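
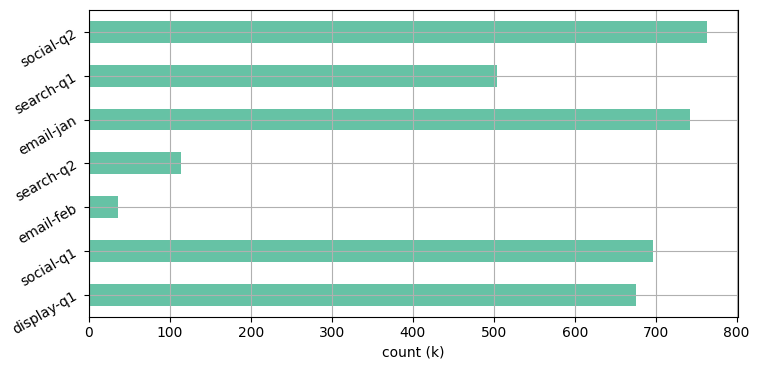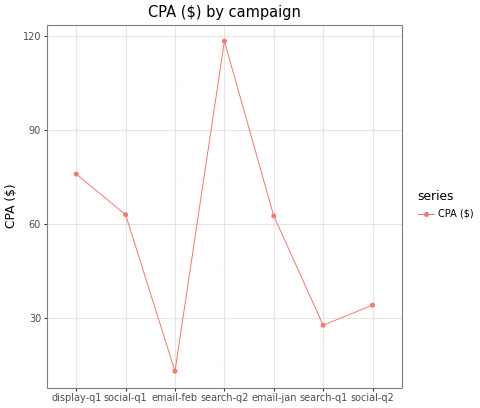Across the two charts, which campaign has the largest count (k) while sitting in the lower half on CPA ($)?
Chart 2 median CPA ($) ≈ 60; below-median campaigns: email-feb, search-q1, social-q2. Among those, social-q2 has the highest count (k) (≈ 800).

social-q2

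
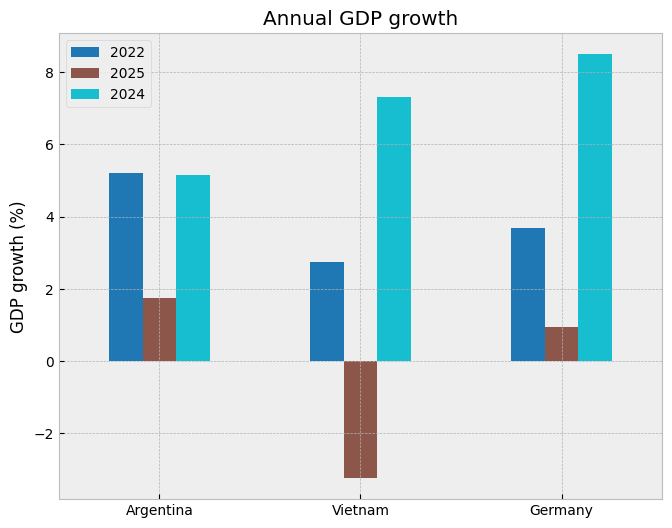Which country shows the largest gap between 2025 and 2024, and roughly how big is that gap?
Vietnam, ≈ 10 %

Vietnam: 2025 ≈ -3, 2024 ≈ 7 → gap ≈ 10. Next-largest (Germany) is only ≈ 7.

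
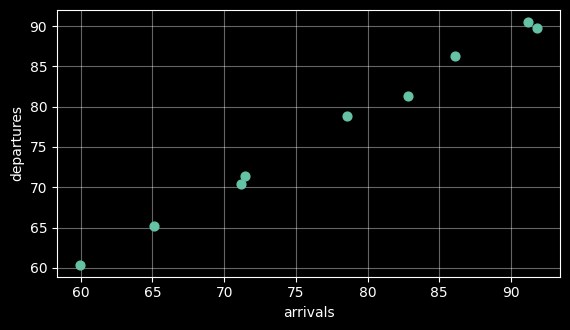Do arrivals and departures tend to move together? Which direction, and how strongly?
positive, strong

Points are positively correlated; strong (|r| ≈ 1.0).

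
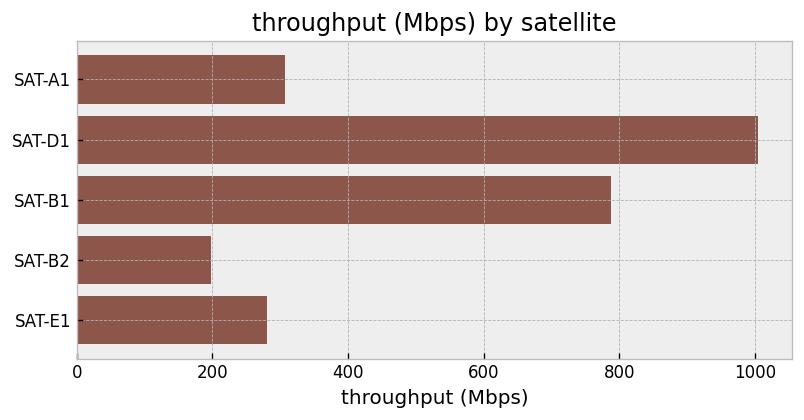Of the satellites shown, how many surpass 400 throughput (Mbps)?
2

Above 400: SAT-D1, SAT-B1.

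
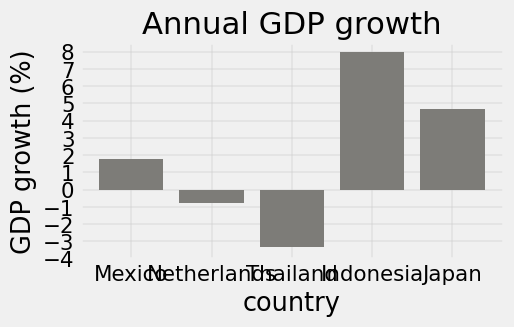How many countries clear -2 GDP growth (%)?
Above -2: Mexico, Netherlands, Indonesia, Japan.

4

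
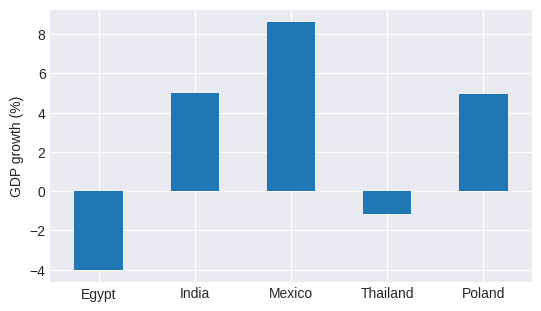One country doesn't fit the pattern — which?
Egypt ≈ -4; the rest sit between ≈ -2 and ≈ 8.

Egypt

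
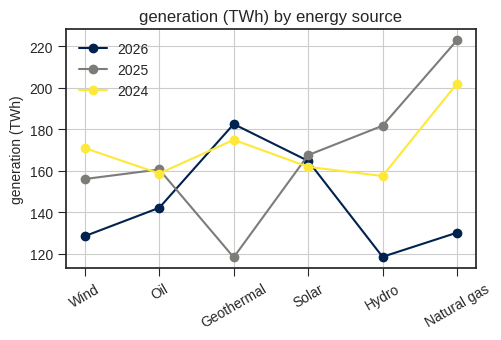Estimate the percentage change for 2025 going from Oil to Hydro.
≈ +12.5%

Oil ≈ 160, Hydro ≈ 180; (180 − 160) / 160 ≈ +12.5%.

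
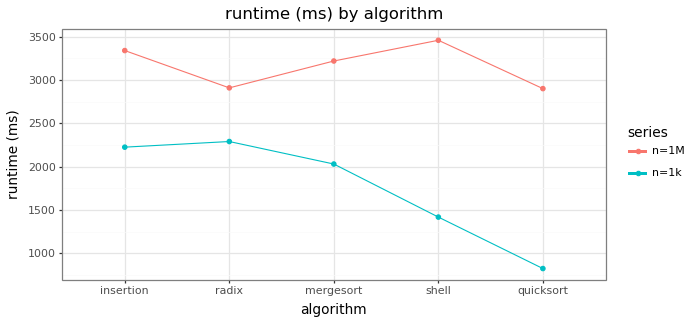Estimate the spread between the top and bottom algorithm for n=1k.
Max radix ≈ 2500, min quicksort ≈ 1000; range ≈ 1500.

≈ 1500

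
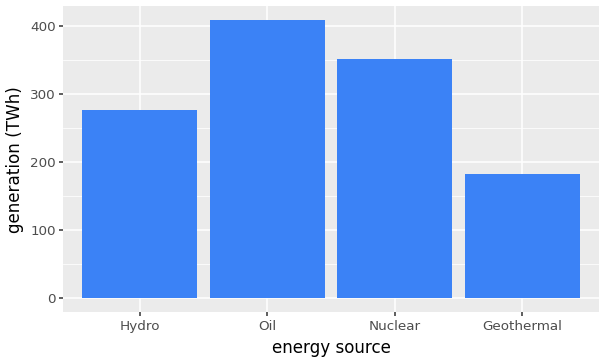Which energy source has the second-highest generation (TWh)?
Nuclear

Top 3: Oil ≈ 400, Nuclear ≈ 350, Hydro ≈ 300.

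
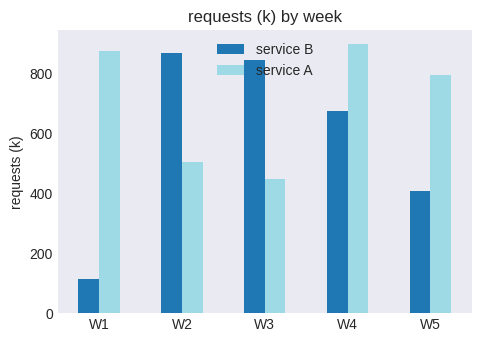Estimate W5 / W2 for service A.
W5 ≈ 800, W2 ≈ 500; 800/500 ≈ 1.6.

≈ 1.6×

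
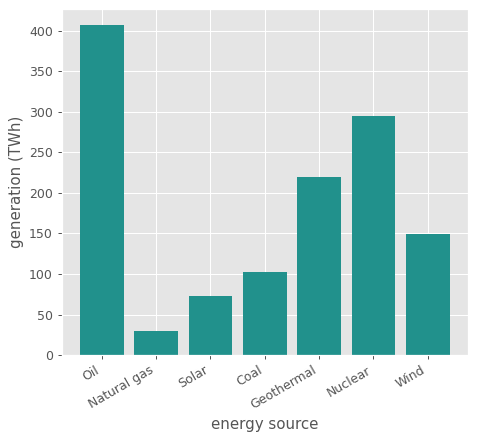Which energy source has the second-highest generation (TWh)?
Top 3: Oil ≈ 400, Nuclear ≈ 300, Geothermal ≈ 200.

Nuclear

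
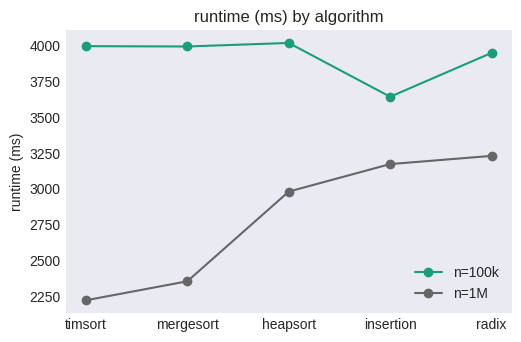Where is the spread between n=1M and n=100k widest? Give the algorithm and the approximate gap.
timsort: n=1M ≈ 2200, n=100k ≈ 4000 → gap ≈ 1800. Next-largest (mergesort) is only ≈ 1600.

timsort, ≈ 1800 ms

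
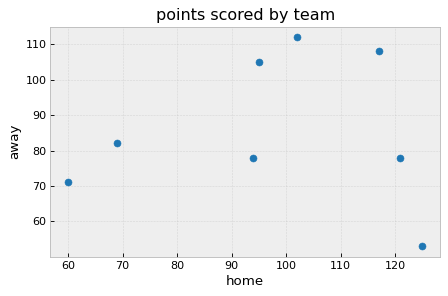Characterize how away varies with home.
no clear correlation

Points are roughly uncorrelated; weak (|r| ≈ 0.0).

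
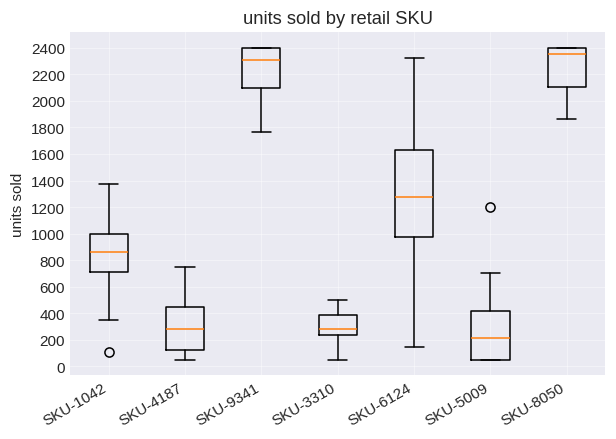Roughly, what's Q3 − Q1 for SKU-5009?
Q3 ≈ 400, Q1 ≈ 0; IQR ≈ 400.

≈ 400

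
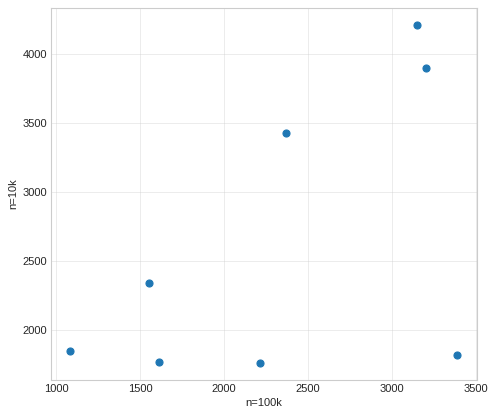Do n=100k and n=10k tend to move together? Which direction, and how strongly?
positive, moderate

Points are positively correlated; moderate (|r| ≈ 0.6).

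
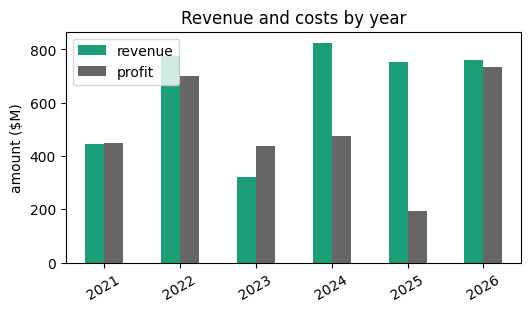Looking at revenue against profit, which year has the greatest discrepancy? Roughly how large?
2025: revenue ≈ 800, profit ≈ 200 → gap ≈ 600. Next-largest (2024) is only ≈ 300.

2025, ≈ 600 $M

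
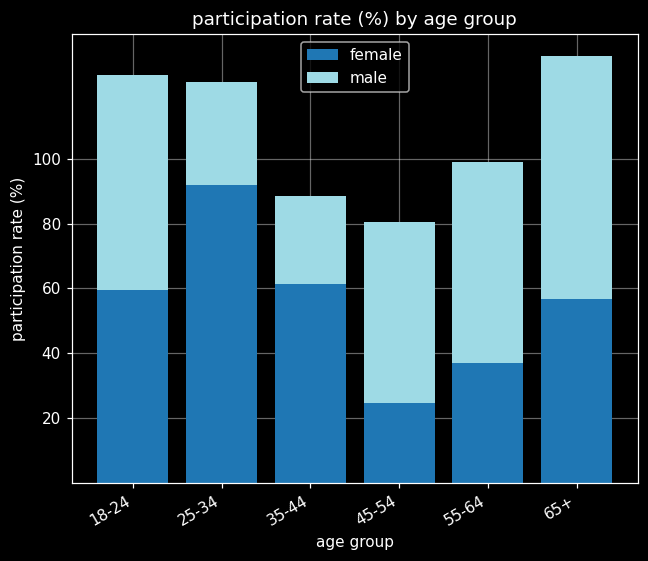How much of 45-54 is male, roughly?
male top ≈ 80, bottom ≈ 20; segment ≈ 60.

≈ 60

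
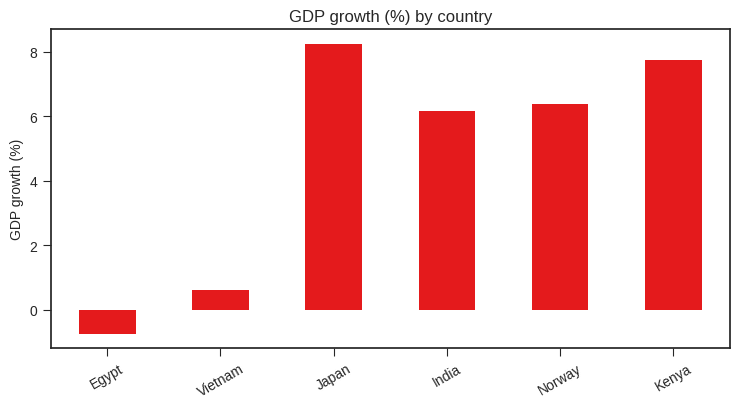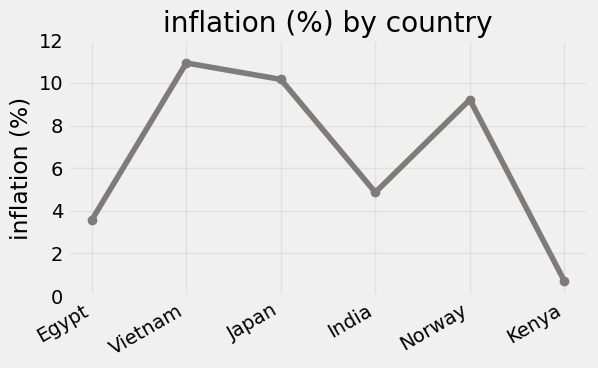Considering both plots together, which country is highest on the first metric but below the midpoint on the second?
Kenya

Chart 2 median inflation (%) ≈ 8; below-median countries: Egypt, India, Kenya. Among those, Kenya has the highest GDP growth (%) (≈ 8).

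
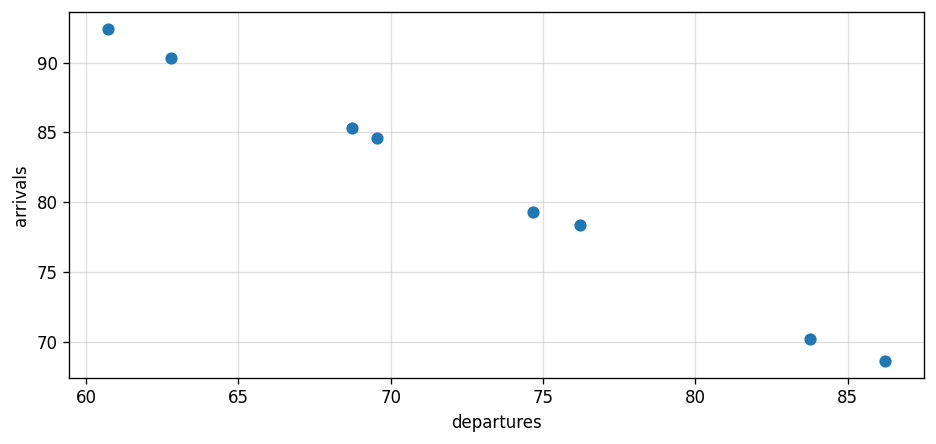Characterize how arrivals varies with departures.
negative, strong

Points are negatively correlated; strong (|r| ≈ 1.0).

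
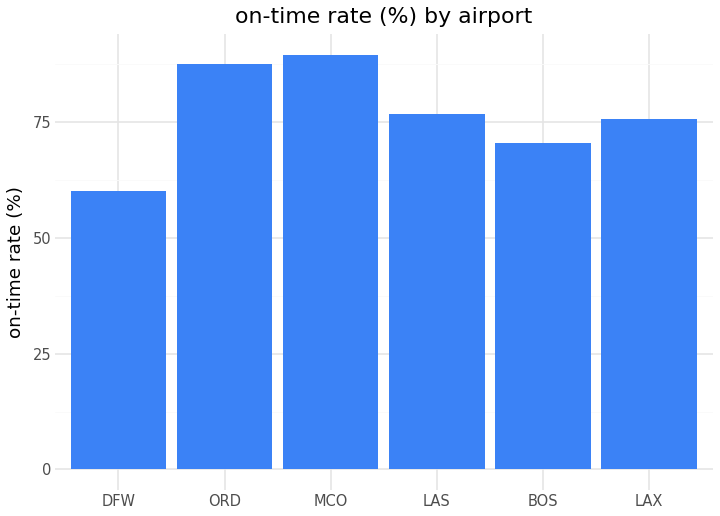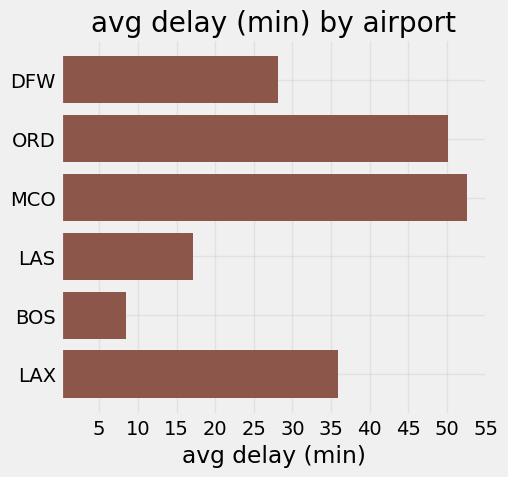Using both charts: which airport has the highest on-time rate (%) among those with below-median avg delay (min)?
Chart 2 median avg delay (min) ≈ 30; below-median airports: DFW, LAS, BOS. Among those, LAS has the highest on-time rate (%) (≈ 80).

LAS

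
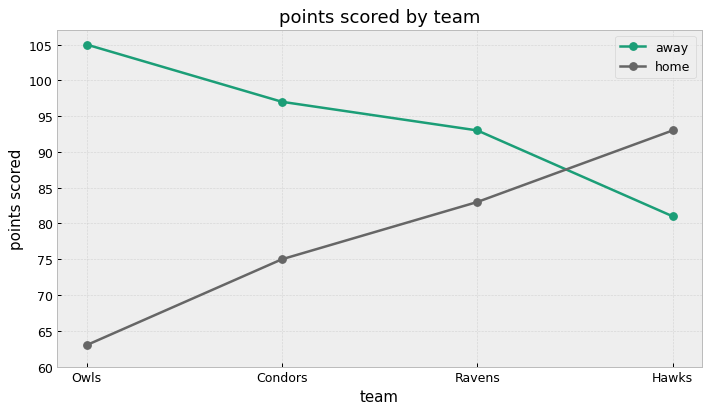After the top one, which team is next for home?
Top 3 for home: Hawks ≈ 95, Ravens ≈ 85, Condors ≈ 75.

Ravens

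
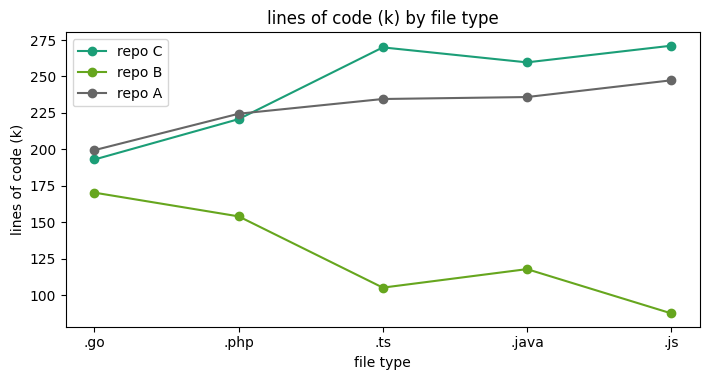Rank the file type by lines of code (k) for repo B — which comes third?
.java

Top 4 for repo B: .go ≈ 180, .php ≈ 160, .java ≈ 120, .ts ≈ 100.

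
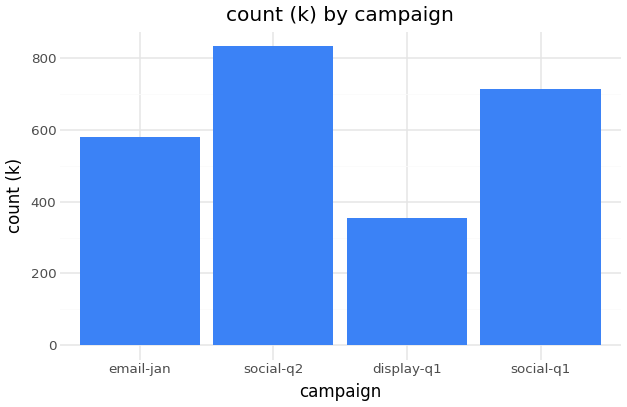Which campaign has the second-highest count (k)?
Top 3: social-q2 ≈ 800, social-q1 ≈ 700, email-jan ≈ 600.

social-q1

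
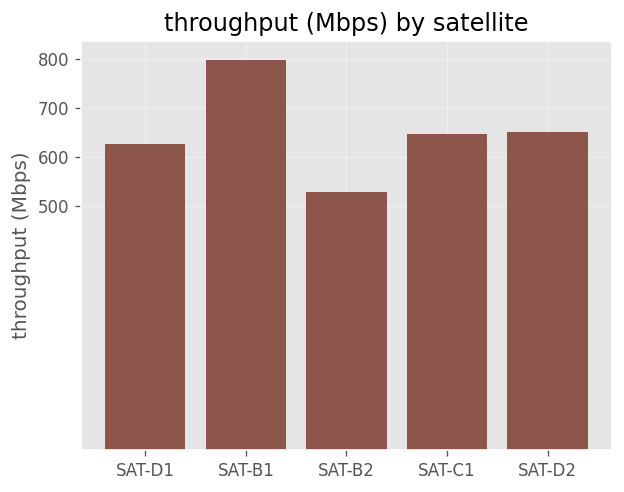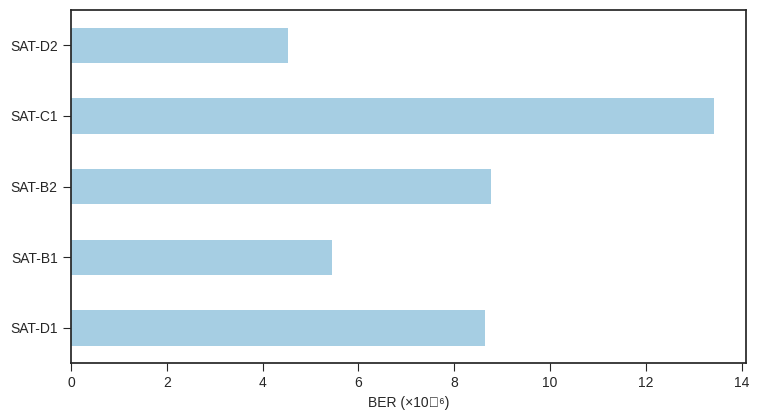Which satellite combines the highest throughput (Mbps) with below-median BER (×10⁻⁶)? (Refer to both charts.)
Chart 2 median BER (×10⁻⁶) ≈ 8; below-median satellites: SAT-B1, SAT-D2. Among those, SAT-B1 has the highest throughput (Mbps) (≈ 800).

SAT-B1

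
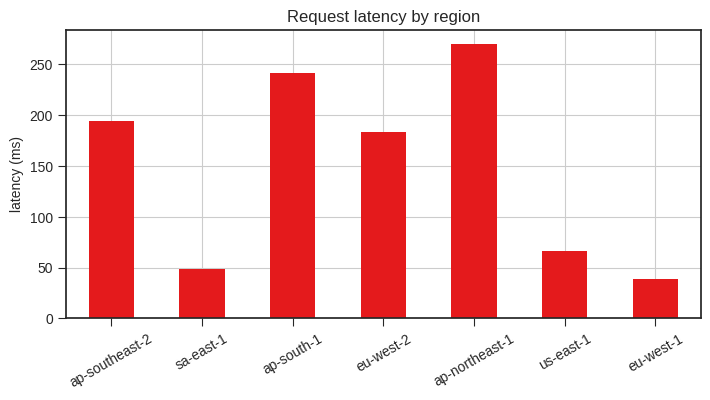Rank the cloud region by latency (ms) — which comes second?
Top 3: ap-northeast-1 ≈ 275, ap-south-1 ≈ 250, ap-southeast-2 ≈ 200.

ap-south-1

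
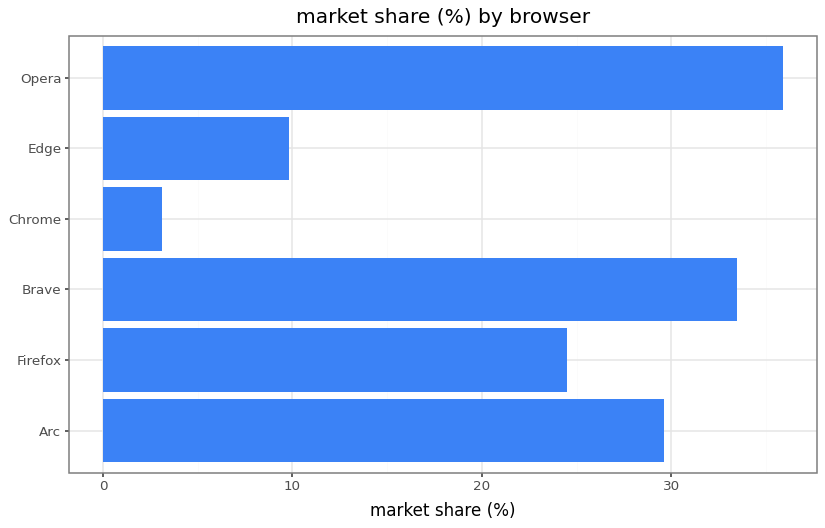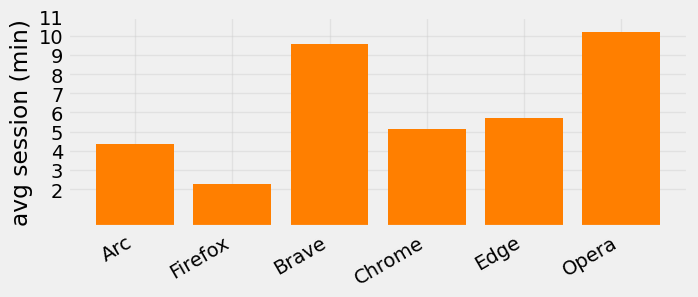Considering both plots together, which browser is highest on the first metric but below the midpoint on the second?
Chart 2 median avg session (min) ≈ 5; below-median browsers: Arc, Firefox, Chrome. Among those, Arc has the highest market share (%) (≈ 30).

Arc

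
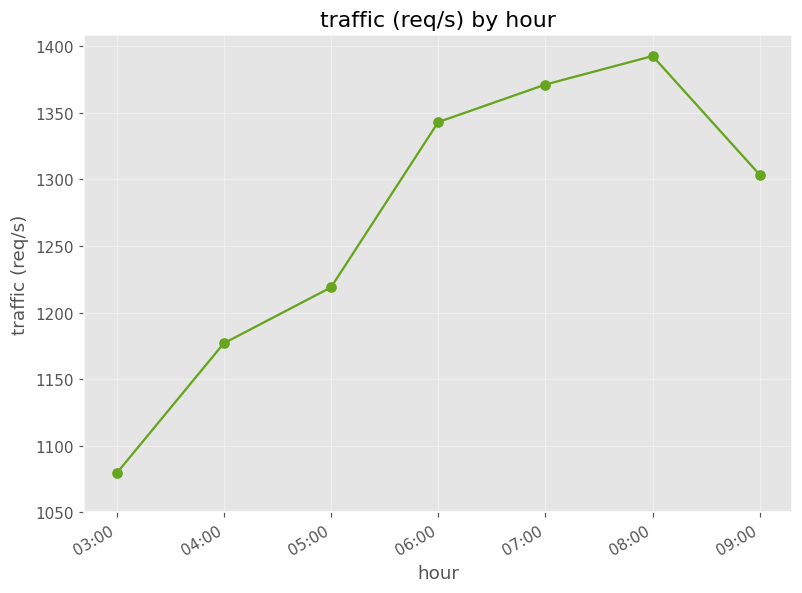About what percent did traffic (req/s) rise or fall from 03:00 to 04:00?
03:00 ≈ 1100, 04:00 ≈ 1200; (1200 − 1100) / 1100 ≈ +9.1%.

≈ +9.1%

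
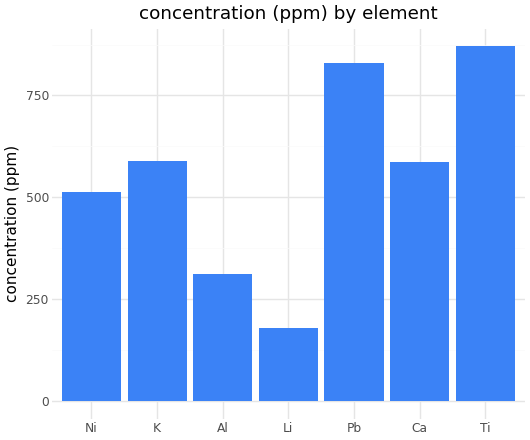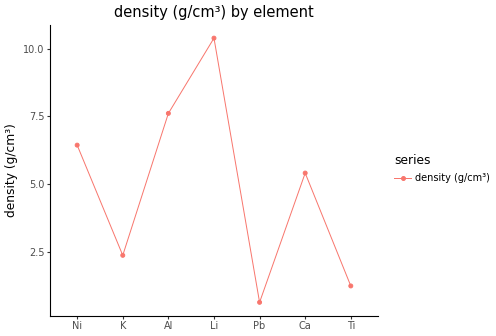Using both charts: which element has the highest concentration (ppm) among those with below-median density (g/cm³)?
Chart 2 median density (g/cm³) ≈ 5; below-median elements: K, Pb, Ti. Among those, Ti has the highest concentration (ppm) (≈ 900).

Ti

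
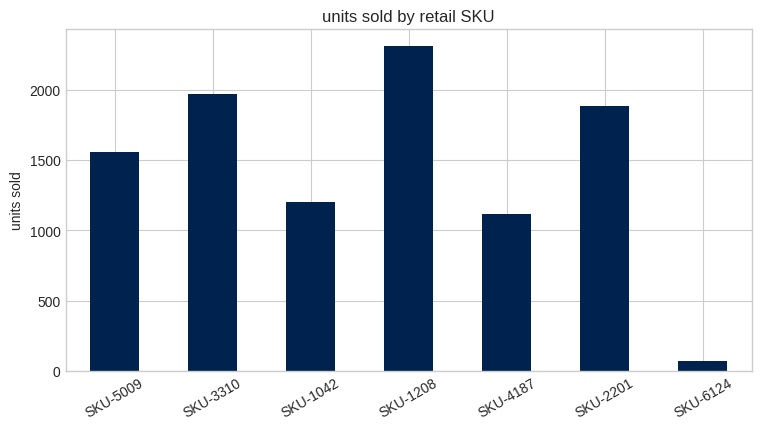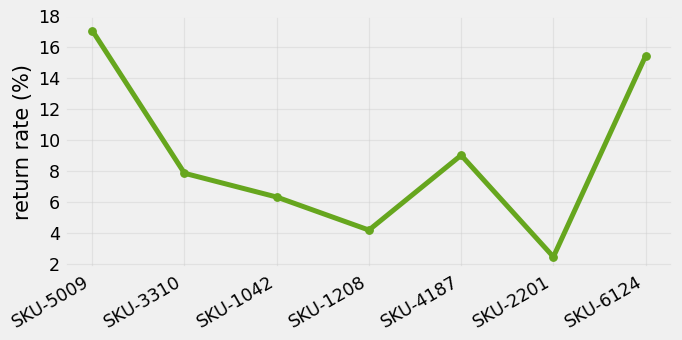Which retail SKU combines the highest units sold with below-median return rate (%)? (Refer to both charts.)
SKU-1208

Chart 2 median return rate (%) ≈ 8; below-median retail SKUs: SKU-1042, SKU-1208, SKU-2201. Among those, SKU-1208 has the highest units sold (≈ 2500).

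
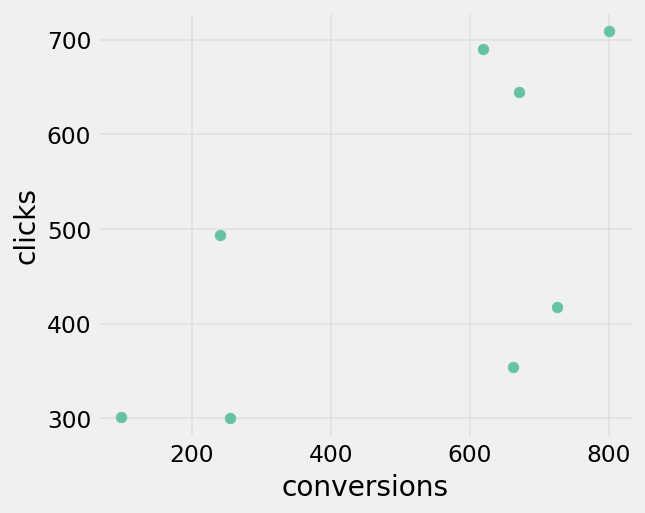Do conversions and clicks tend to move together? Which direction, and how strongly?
Points are positively correlated; moderate (|r| ≈ 0.6).

positive, moderate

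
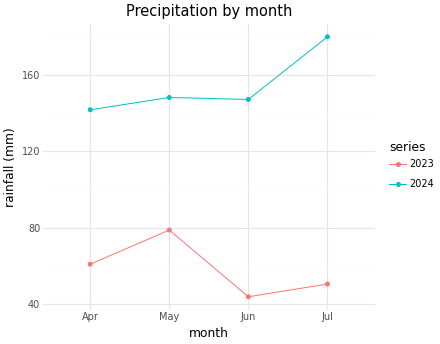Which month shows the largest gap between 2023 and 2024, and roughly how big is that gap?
Jul, ≈ 120 mm

Jul: 2023 ≈ 60, 2024 ≈ 180 → gap ≈ 120. Next-largest (Jun) is only ≈ 100.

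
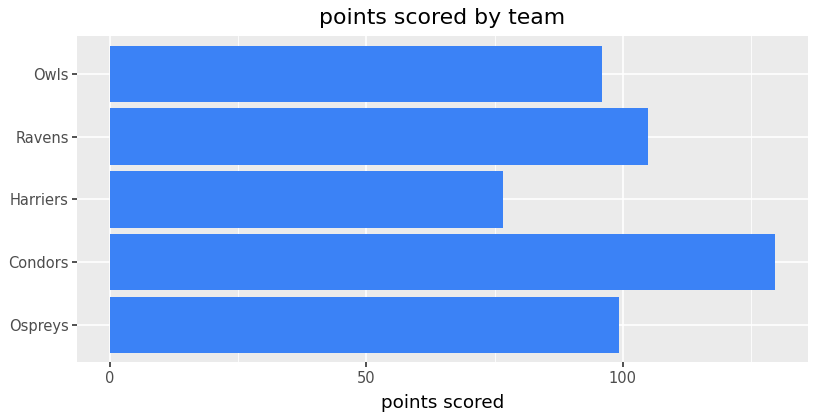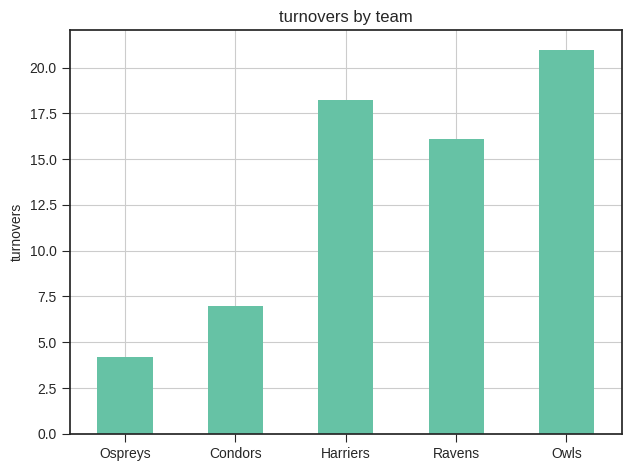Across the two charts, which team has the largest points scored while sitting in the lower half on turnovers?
Condors

Chart 2 median turnovers ≈ 16; below-median teams: Ospreys, Condors. Among those, Condors has the highest points scored (≈ 120).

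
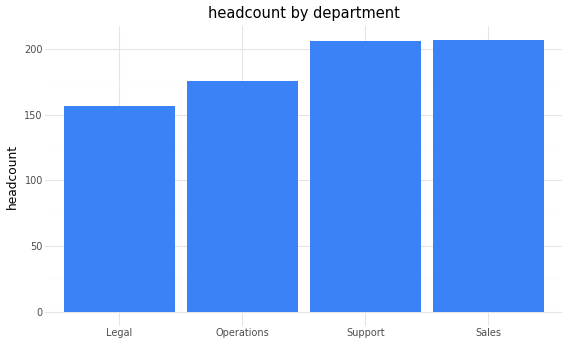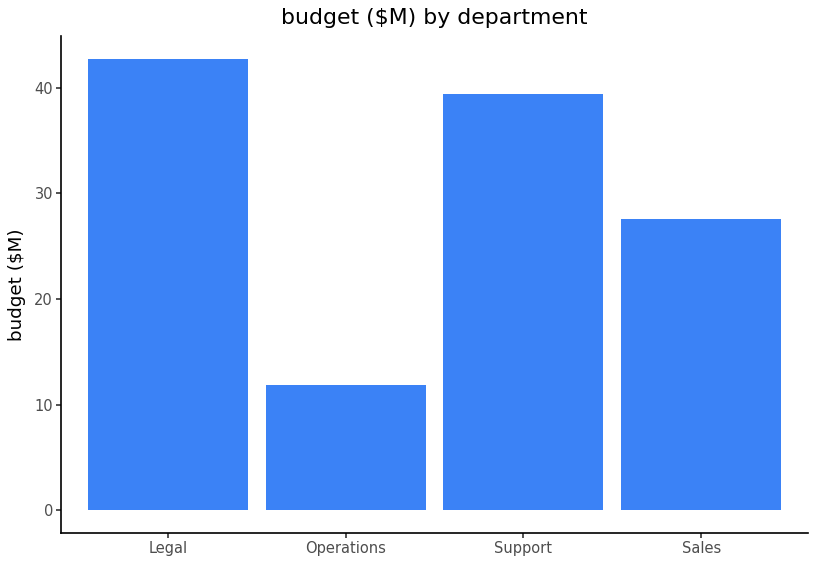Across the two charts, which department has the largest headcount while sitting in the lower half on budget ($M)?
Chart 2 median budget ($M) ≈ 35; below-median departments: Operations, Sales. Among those, Sales has the highest headcount (≈ 200).

Sales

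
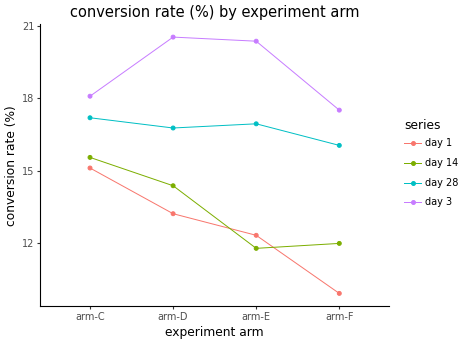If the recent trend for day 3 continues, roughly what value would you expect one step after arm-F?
≈ 16.5

Last three: 21, 20, 18 → slope ≈ -1.5/step → next ≈ 16.5.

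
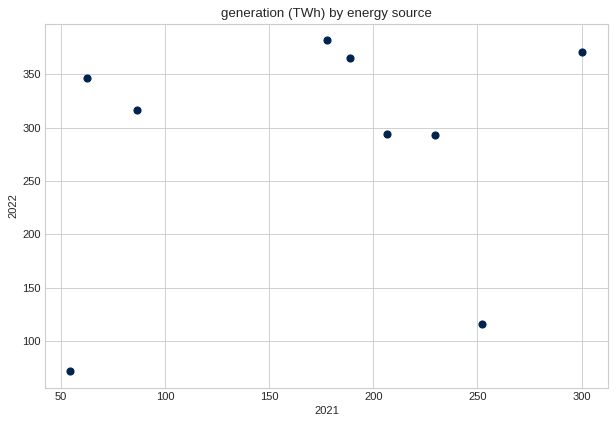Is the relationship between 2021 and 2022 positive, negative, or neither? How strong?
Points are roughly uncorrelated; weak (|r| ≈ 0.2).

no clear correlation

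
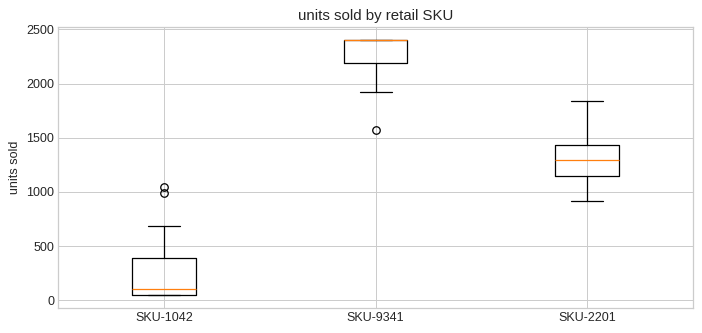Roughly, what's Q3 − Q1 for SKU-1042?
≈ 400

Q3 ≈ 400, Q1 ≈ 0; IQR ≈ 400.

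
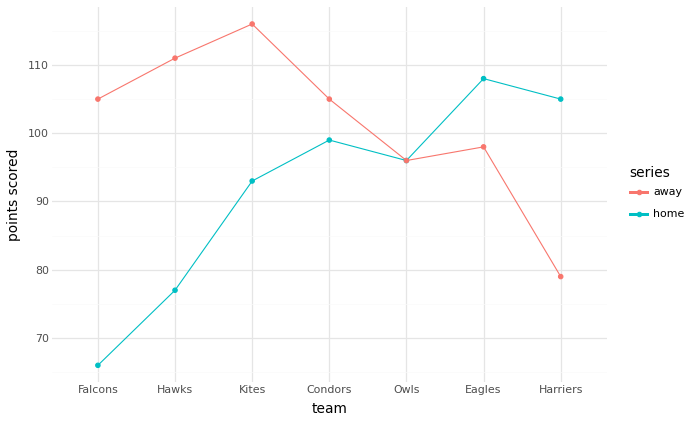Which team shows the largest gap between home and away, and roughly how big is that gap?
Falcons, ≈ 40

Falcons: home ≈ 65, away ≈ 105 → gap ≈ 40. Next-largest (Hawks) is only ≈ 35.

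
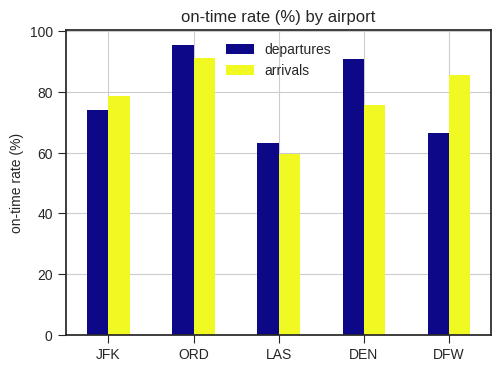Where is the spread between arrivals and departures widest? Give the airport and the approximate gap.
DFW, ≈ 20 %

DFW: arrivals ≈ 90, departures ≈ 70 → gap ≈ 20. Next-largest (DEN) is only ≈ 10.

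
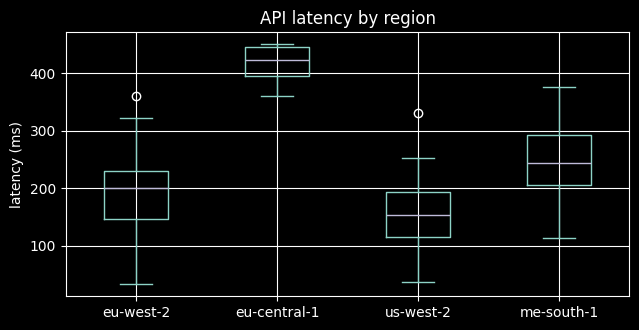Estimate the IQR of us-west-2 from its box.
≈ 75

Q3 ≈ 200, Q1 ≈ 125; IQR ≈ 75.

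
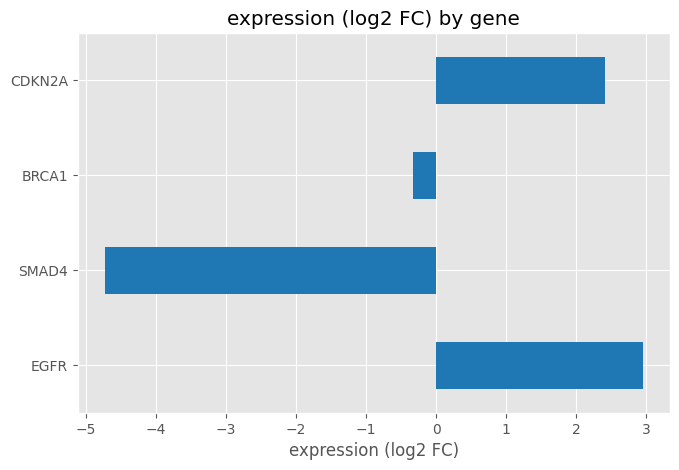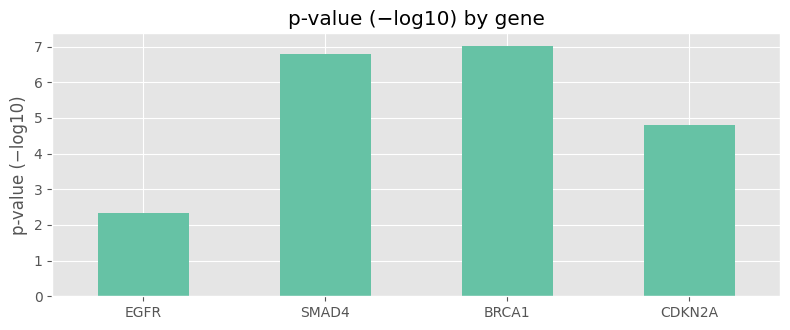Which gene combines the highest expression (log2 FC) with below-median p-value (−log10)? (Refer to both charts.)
Chart 2 median p-value (−log10) ≈ 6; below-median genes: EGFR, CDKN2A. Among those, EGFR has the highest expression (log2 FC) (≈ 3).

EGFR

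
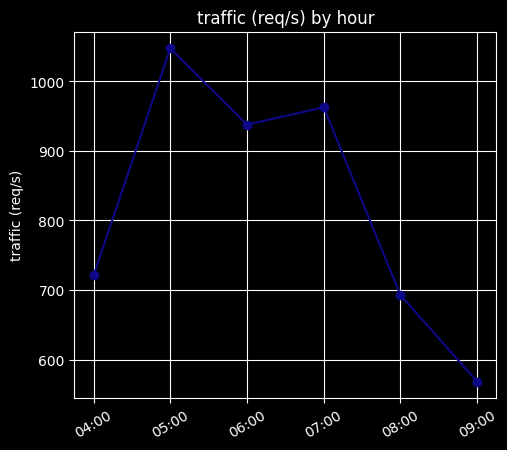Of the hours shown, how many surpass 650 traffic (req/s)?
Above 650: 04:00, 05:00, 06:00, 07:00, 08:00.

5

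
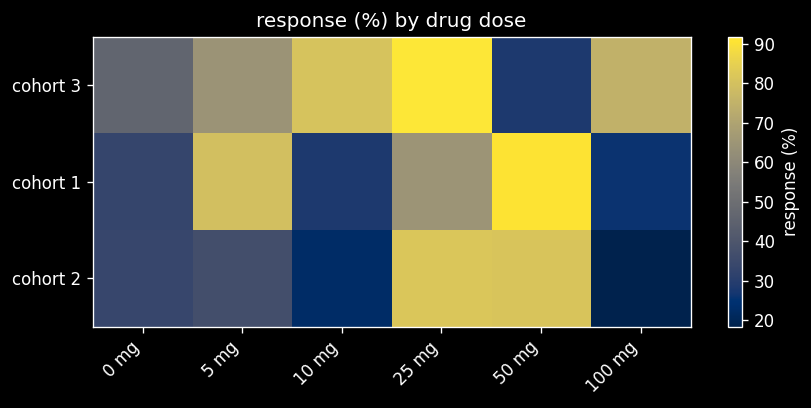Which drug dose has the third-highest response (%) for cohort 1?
25 mg

Top 4 for cohort 1: 50 mg ≈ 90, 5 mg ≈ 80, 25 mg ≈ 60, 0 mg ≈ 30.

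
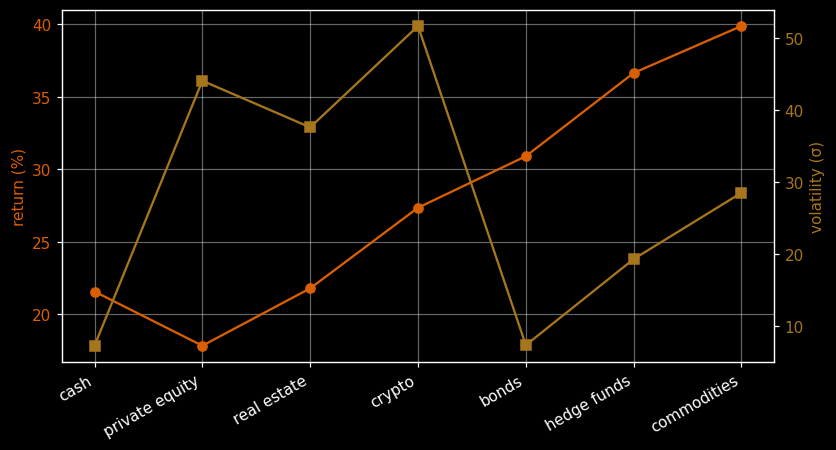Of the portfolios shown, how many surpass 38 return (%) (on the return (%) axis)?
1

Above 38: commodities.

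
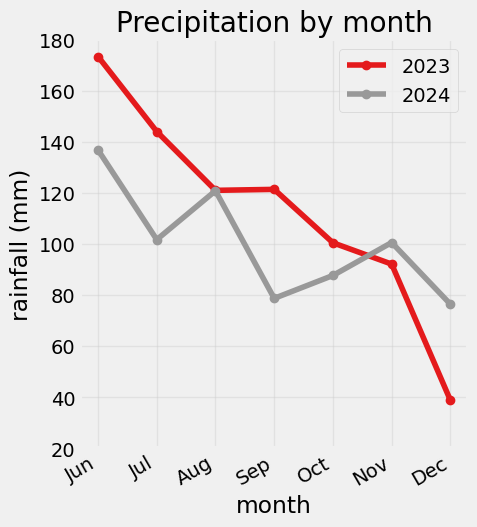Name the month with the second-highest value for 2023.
Top 3 for 2023: Jun ≈ 180, Jul ≈ 140, Sep ≈ 120.

Jul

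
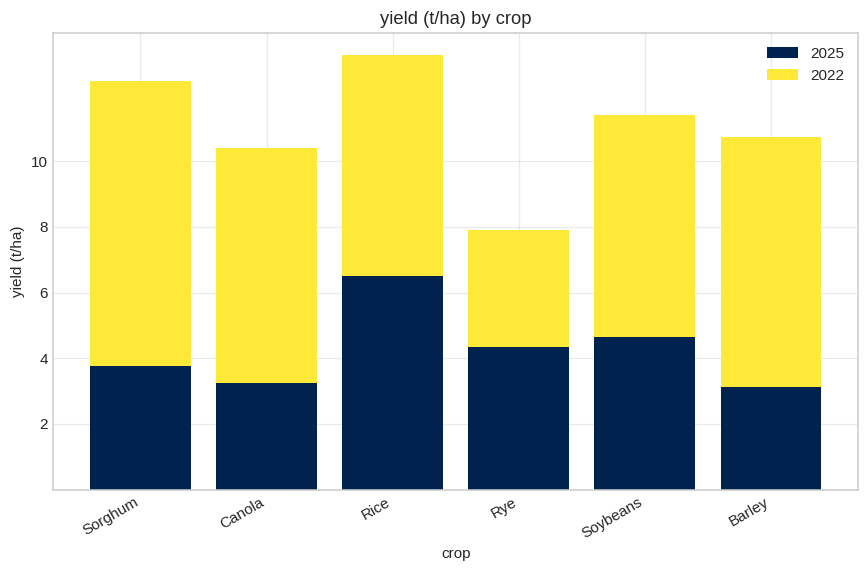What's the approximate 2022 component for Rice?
2022 top ≈ 14, bottom ≈ 6; segment ≈ 8.

≈ 8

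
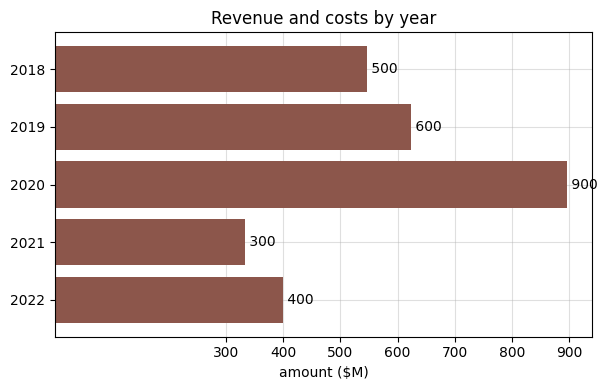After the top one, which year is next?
2019

Top 3: 2020 ≈ 900, 2019 ≈ 600, 2018 ≈ 500.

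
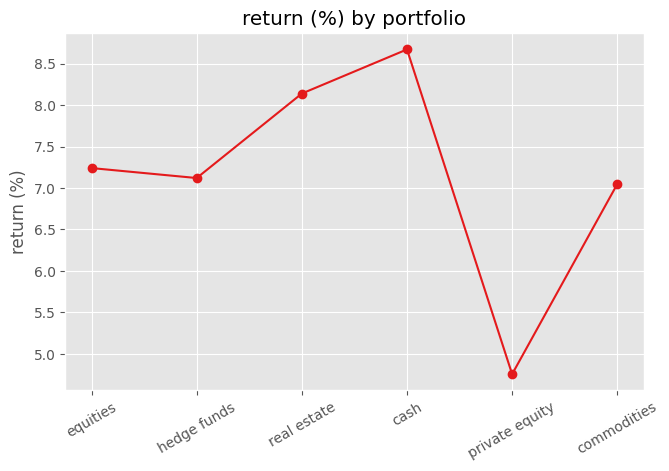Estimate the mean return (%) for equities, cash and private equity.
≈ 6.83

(7.0 + 8.5 + 5.0) / 3 ≈ 6.83.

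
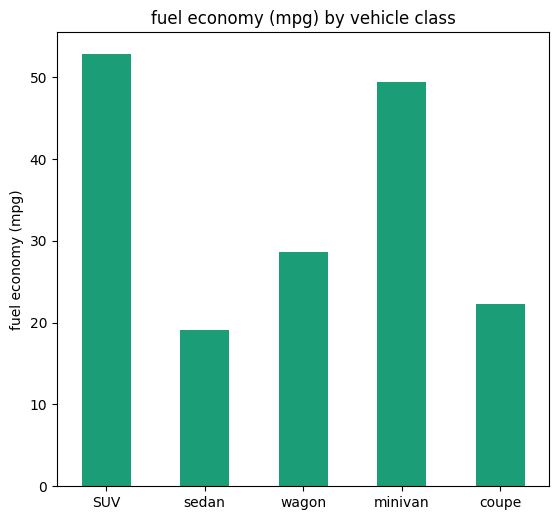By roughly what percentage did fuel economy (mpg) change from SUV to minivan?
SUV ≈ 55, minivan ≈ 50; (50 − 55) / 55 ≈ -9.1%.

≈ -9.1%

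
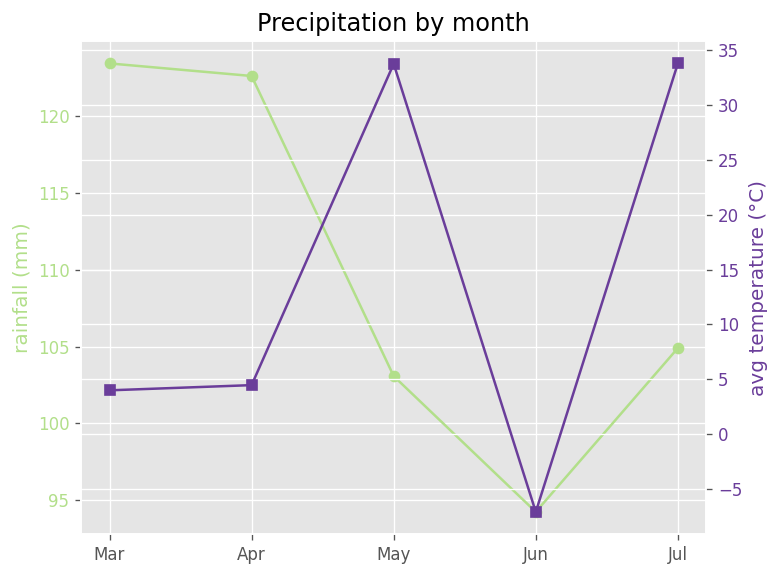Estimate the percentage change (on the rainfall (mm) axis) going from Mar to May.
Mar ≈ 125, May ≈ 105; (105 − 125) / 125 ≈ -16%.

≈ -16%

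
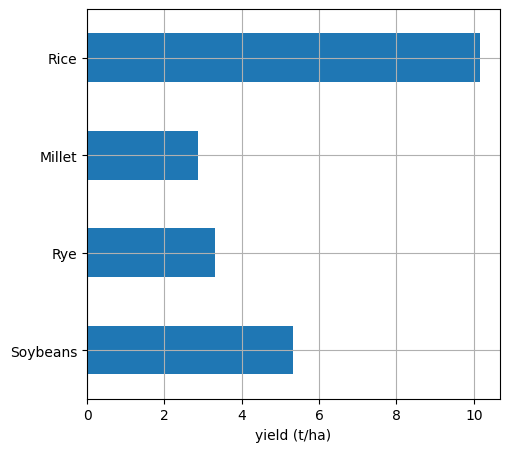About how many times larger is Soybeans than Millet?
≈ 1.67×

Soybeans ≈ 5, Millet ≈ 3; 5/3 ≈ 1.67.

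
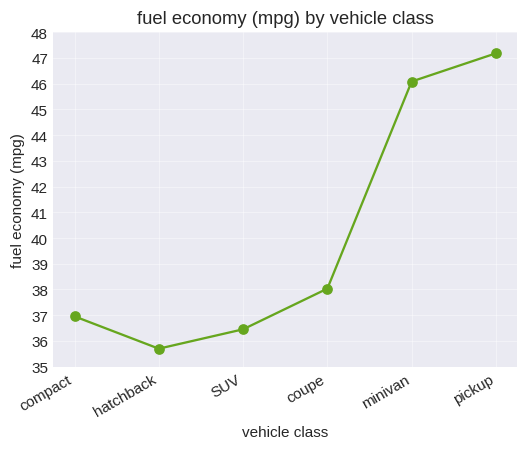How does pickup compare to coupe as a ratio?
pickup ≈ 47, coupe ≈ 38; 47/38 ≈ 1.24.

≈ 1.24×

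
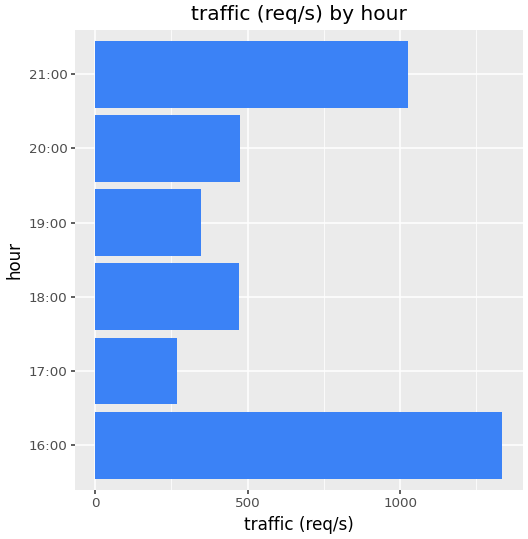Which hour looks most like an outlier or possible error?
16:00

16:00 ≈ 1400; the rest sit between ≈ 200 and ≈ 1000.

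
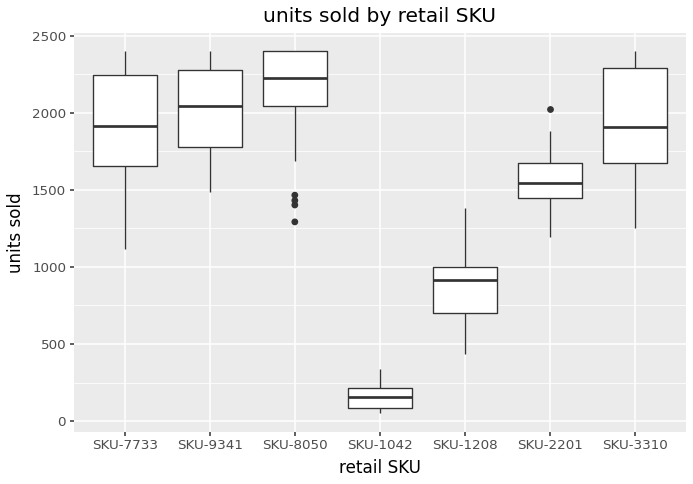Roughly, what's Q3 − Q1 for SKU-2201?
≈ 200

Q3 ≈ 1600, Q1 ≈ 1400; IQR ≈ 200.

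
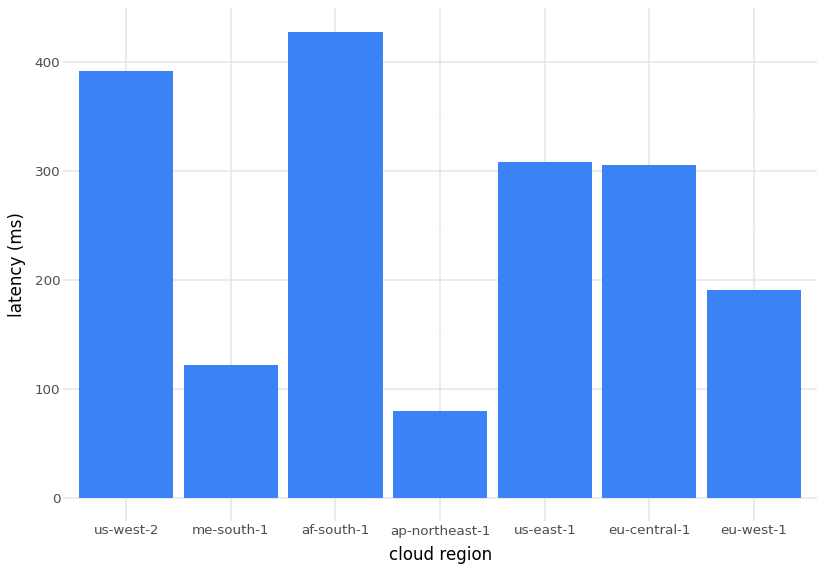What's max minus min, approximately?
≈ 350

Max af-south-1 ≈ 450, min ap-northeast-1 ≈ 100; range ≈ 350.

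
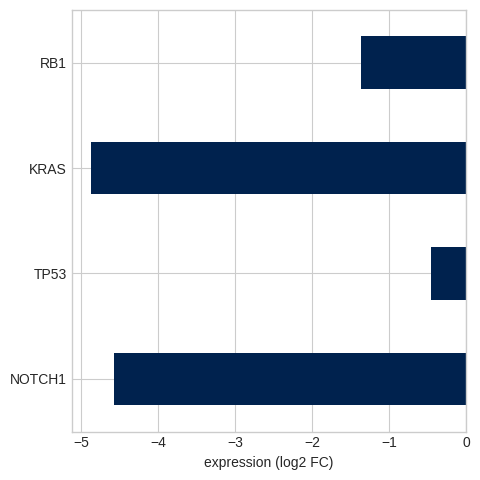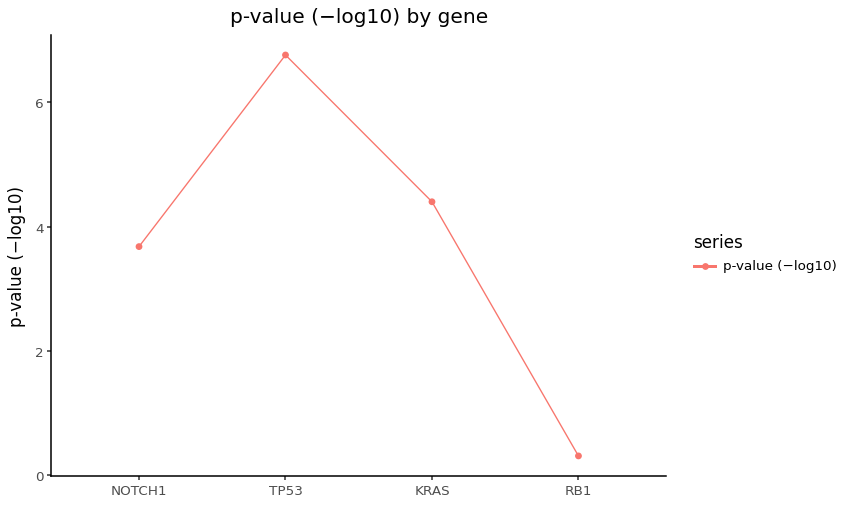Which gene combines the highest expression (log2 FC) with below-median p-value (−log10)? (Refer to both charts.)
Chart 2 median p-value (−log10) ≈ 4; below-median genes: NOTCH1, RB1. Among those, RB1 has the highest expression (log2 FC) (≈ -1).

RB1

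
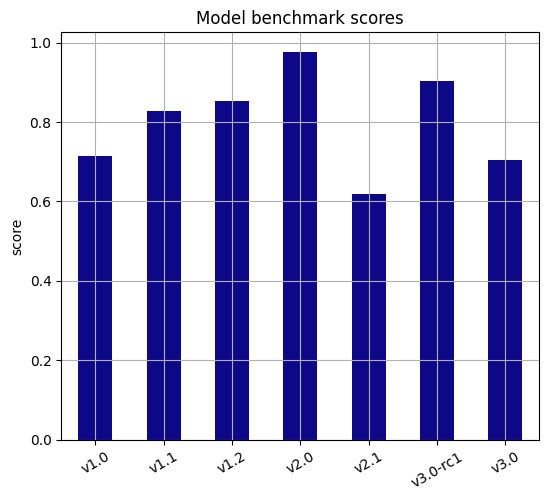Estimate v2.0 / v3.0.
v2.0 ≈ 1.0, v3.0 ≈ 0.7; 1.0/0.7 ≈ 1.43.

≈ 1.43×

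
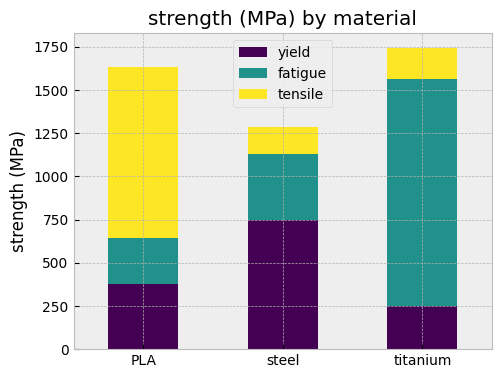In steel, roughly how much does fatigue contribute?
fatigue top ≈ 1200, bottom ≈ 800; segment ≈ 400.

≈ 400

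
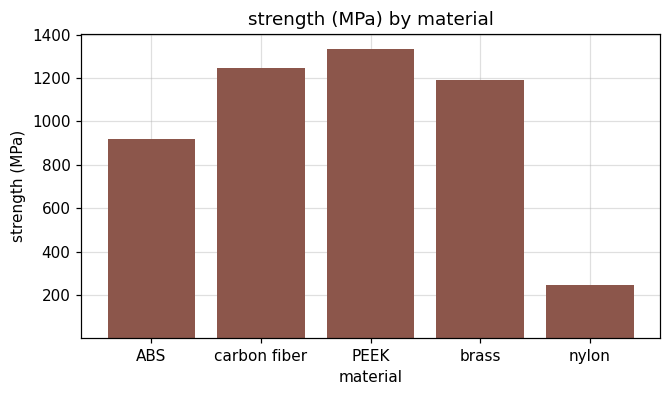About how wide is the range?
≈ 1200

Max PEEK ≈ 1400, min nylon ≈ 200; range ≈ 1200.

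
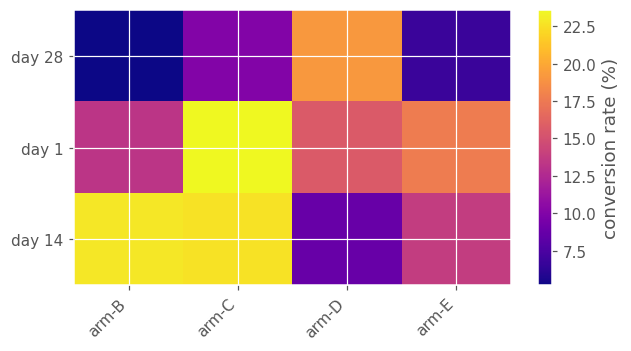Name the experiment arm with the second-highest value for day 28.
arm-C

Top 3 for day 28: arm-D ≈ 20, arm-C ≈ 10, arm-E ≈ 6.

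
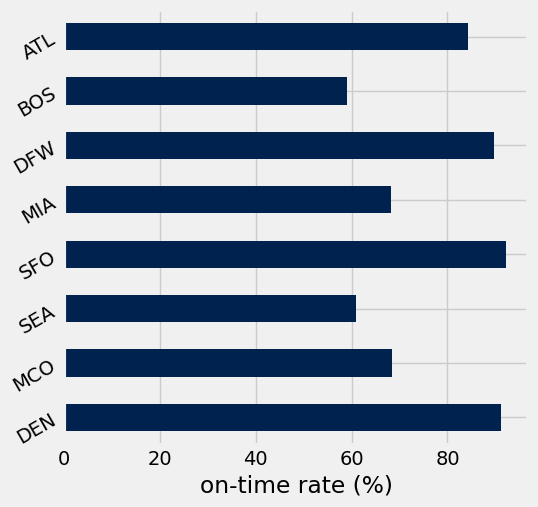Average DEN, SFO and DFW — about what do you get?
≈ 90

(90 + 90 + 90) / 3 ≈ 90.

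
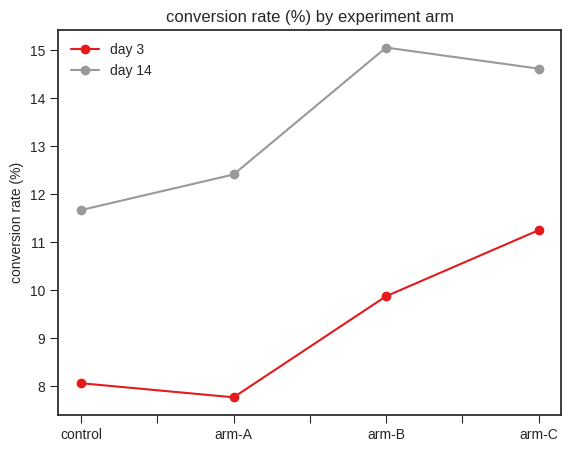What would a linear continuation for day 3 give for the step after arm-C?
≈ 12.5

Last three: 8, 10, 11 → slope ≈ 1.5/step → next ≈ 12.5.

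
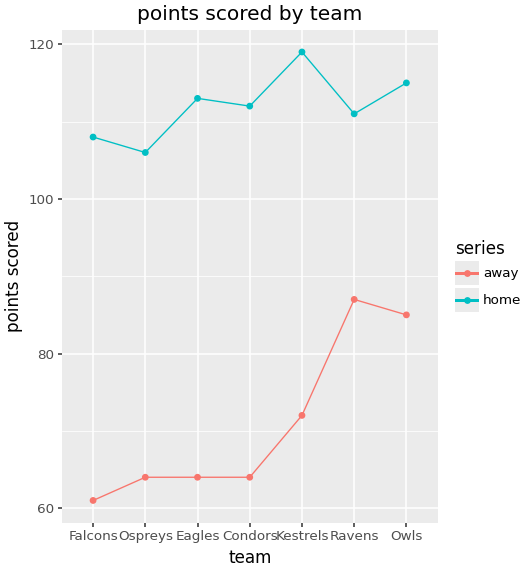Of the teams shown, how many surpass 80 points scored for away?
Above 80: Ravens, Owls.

2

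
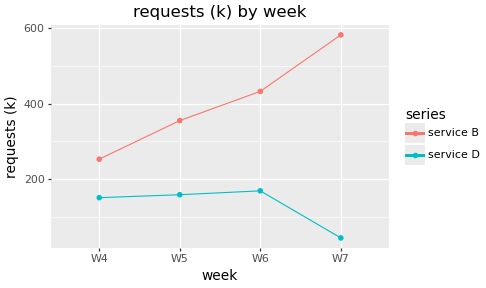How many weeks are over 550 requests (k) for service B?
Above 550: W7.

1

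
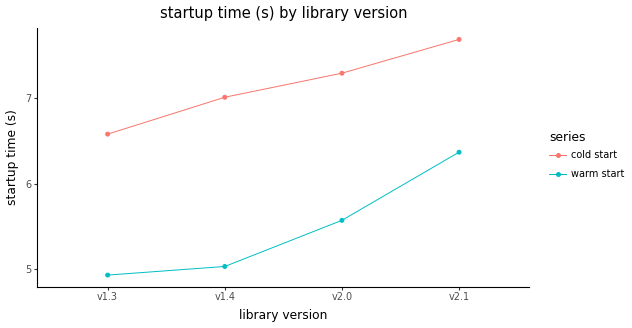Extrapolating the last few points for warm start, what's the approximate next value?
Last three: 5.0, 5.5, 6.5 → slope ≈ 0.75/step → next ≈ 7.25.

≈ 7.25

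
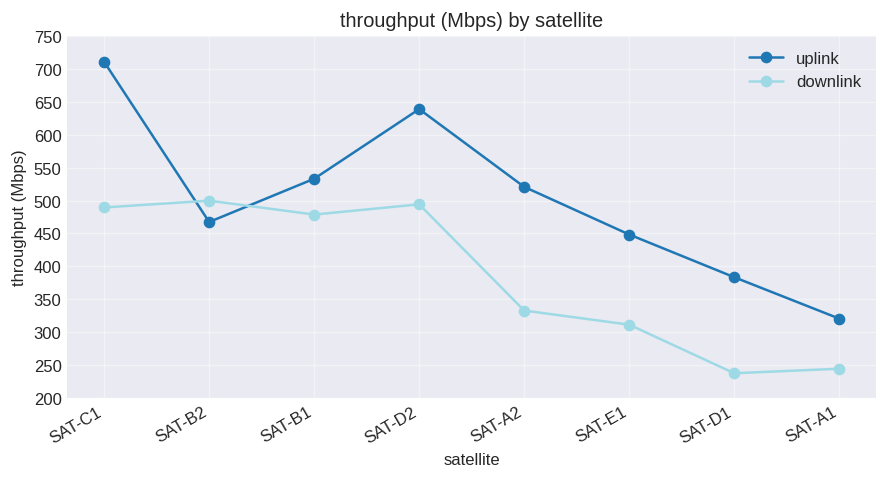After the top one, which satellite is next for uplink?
Top 3 for uplink: SAT-C1 ≈ 700, SAT-D2 ≈ 650, SAT-B1 ≈ 550.

SAT-D2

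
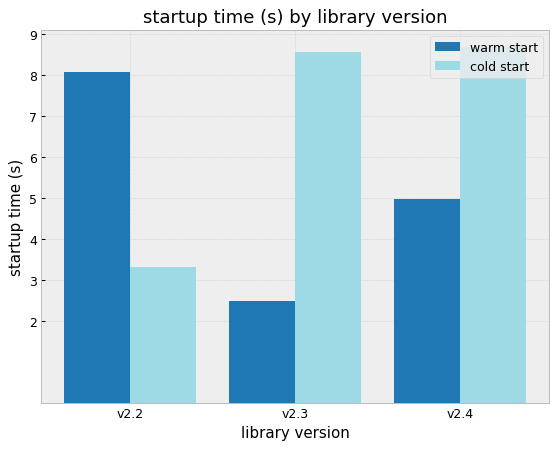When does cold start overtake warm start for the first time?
v2.2: cold start ≈ 3 vs warm start ≈ 8 (not yet); v2.3: cold start ≈ 9 vs warm start ≈ 2 (first crossover).

v2.3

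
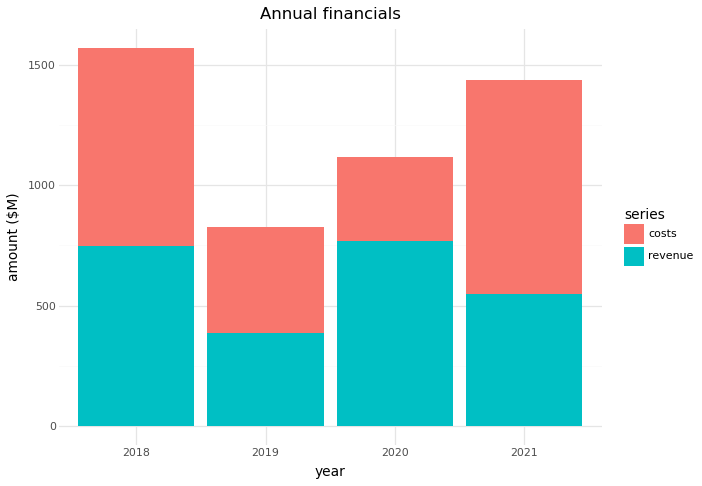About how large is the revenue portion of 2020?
≈ 800

revenue top ≈ 800, bottom ≈ 0; segment ≈ 800.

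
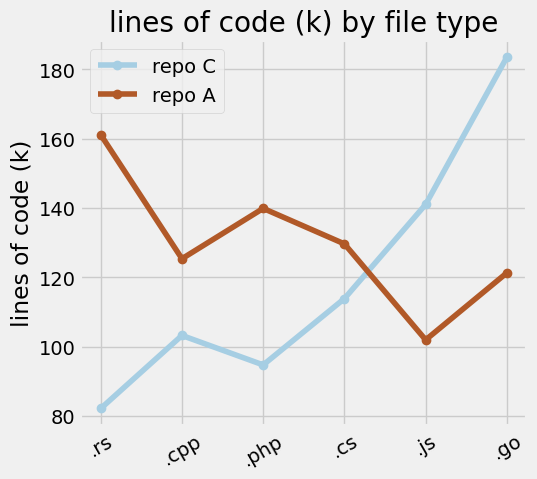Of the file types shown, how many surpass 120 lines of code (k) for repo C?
Above 120: .js, .go.

2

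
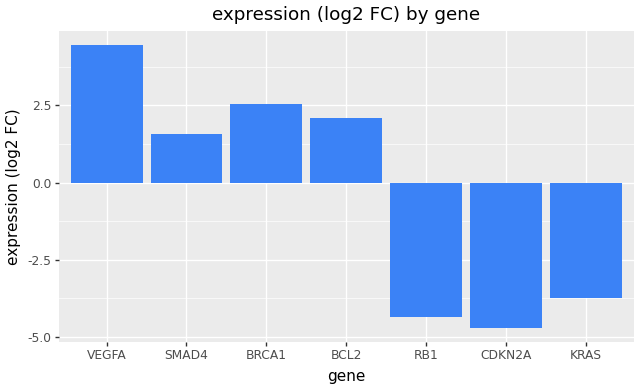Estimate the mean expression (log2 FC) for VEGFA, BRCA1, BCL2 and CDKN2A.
(4 + 3 + 2 + -5) / 4 ≈ 1.

≈ 1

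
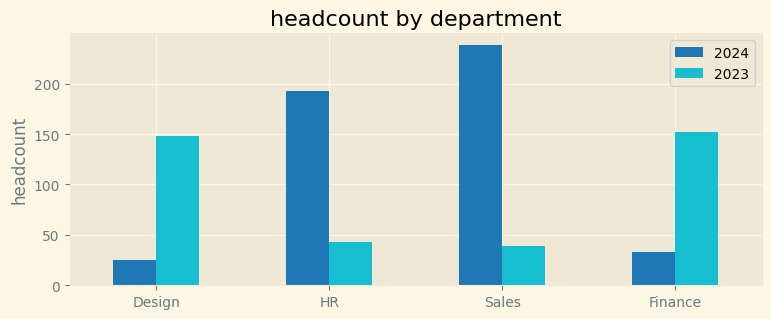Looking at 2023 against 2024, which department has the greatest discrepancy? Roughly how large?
Sales, ≈ 200

Sales: 2023 ≈ 40, 2024 ≈ 240 → gap ≈ 200. Next-largest (HR) is only ≈ 160.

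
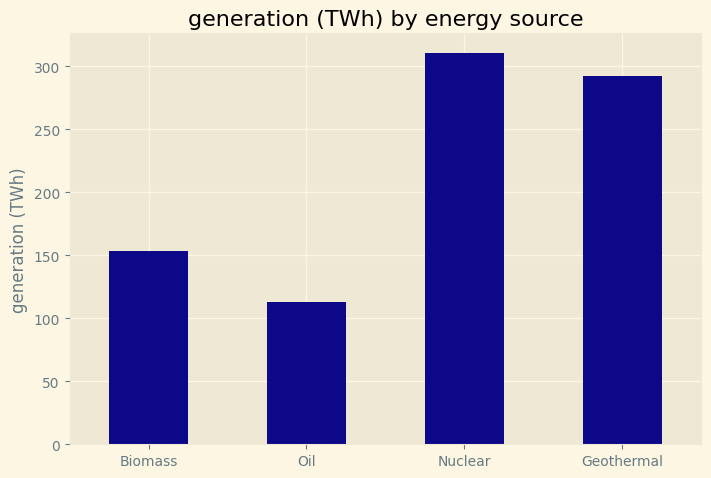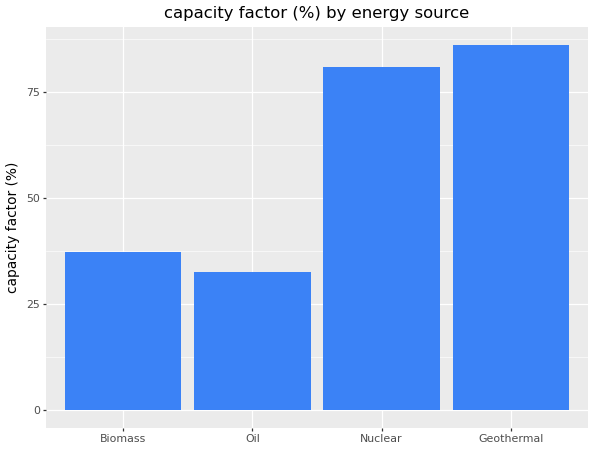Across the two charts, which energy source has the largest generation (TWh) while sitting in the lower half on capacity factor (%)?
Chart 2 median capacity factor (%) ≈ 60; below-median energy sources: Biomass, Oil. Among those, Biomass has the highest generation (TWh) (≈ 150).

Biomass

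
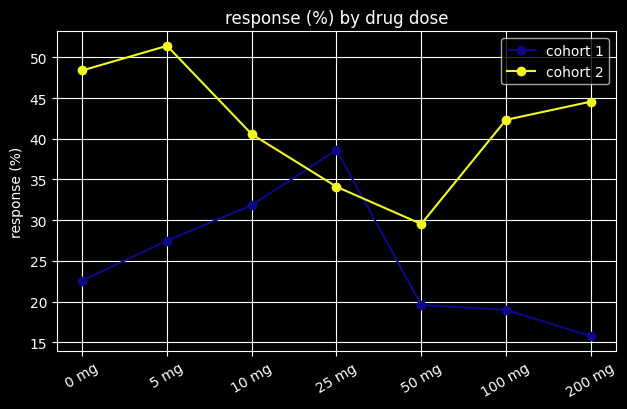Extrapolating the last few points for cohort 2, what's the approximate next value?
≈ 52.5

Last three: 30, 40, 45 → slope ≈ 7.5/step → next ≈ 52.5.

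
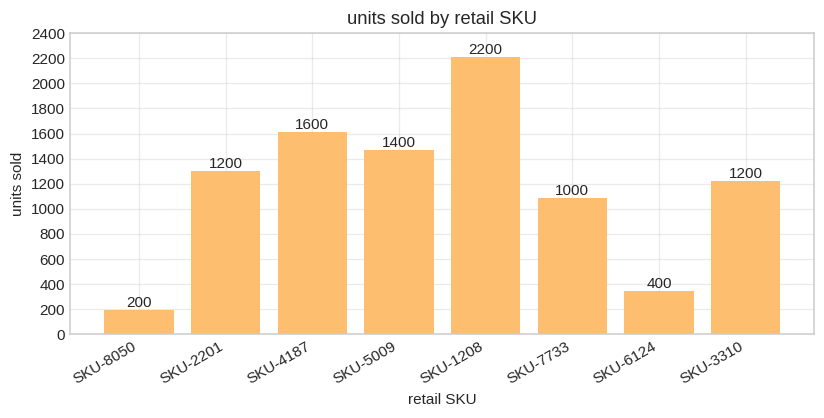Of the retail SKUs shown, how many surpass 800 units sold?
6

Above 800: SKU-2201, SKU-4187, SKU-5009, SKU-1208, SKU-7733, SKU-3310.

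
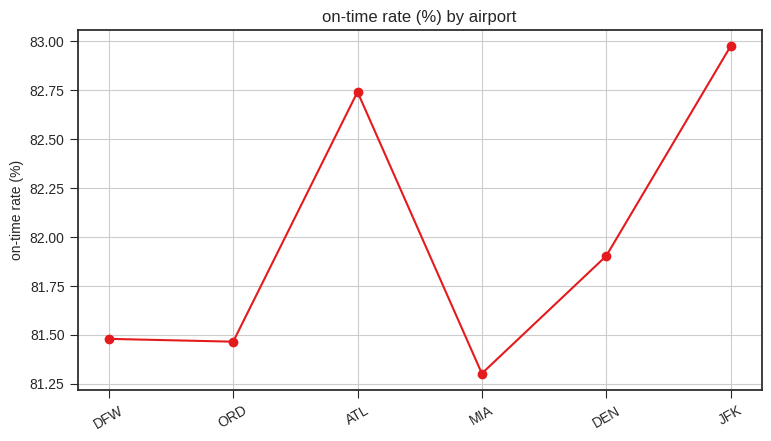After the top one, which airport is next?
Top 3: JFK ≈ 83.0, ATL ≈ 82.8, DEN ≈ 82.0.

ATL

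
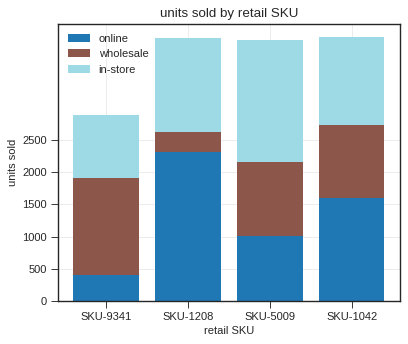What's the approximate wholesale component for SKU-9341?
≈ 1500

wholesale top ≈ 2000, bottom ≈ 500; segment ≈ 1500.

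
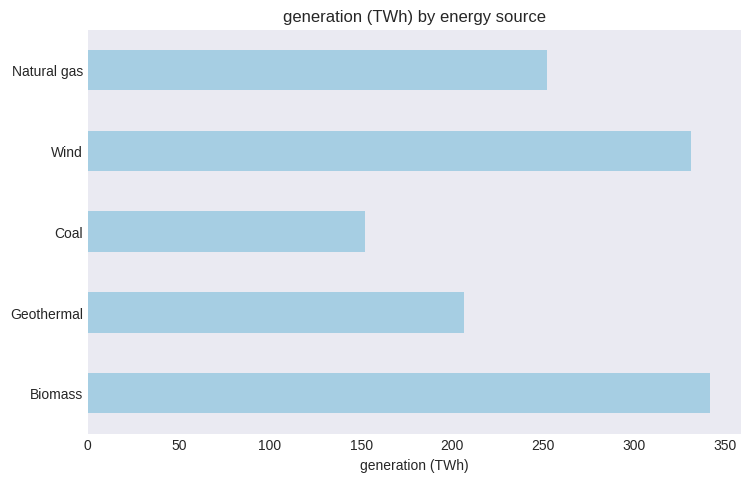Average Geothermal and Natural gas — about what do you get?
(200 + 250) / 2 ≈ 225.

≈ 225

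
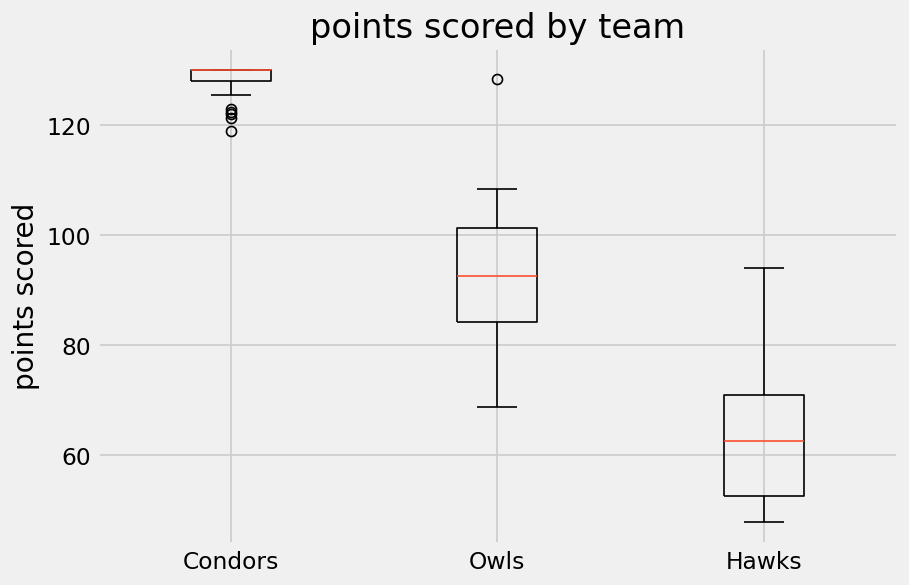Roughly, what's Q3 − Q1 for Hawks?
≈ 20

Q3 ≈ 70, Q1 ≈ 50; IQR ≈ 20.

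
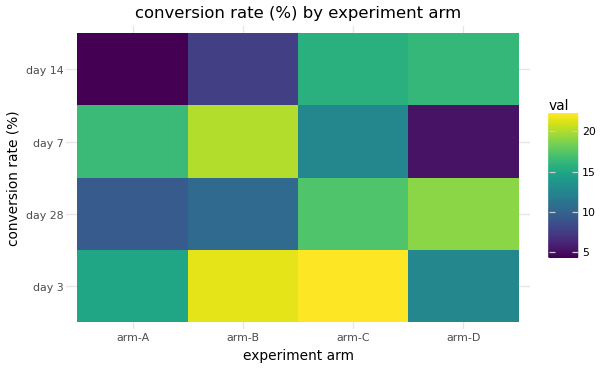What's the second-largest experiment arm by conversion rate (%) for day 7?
arm-A

Top 3 for day 7: arm-B ≈ 20, arm-A ≈ 16, arm-C ≈ 12.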